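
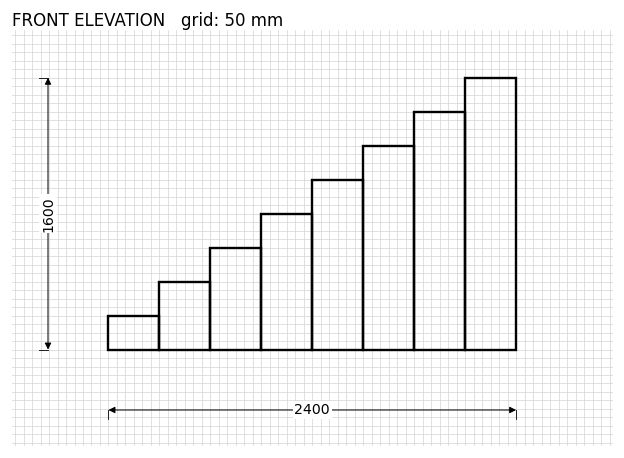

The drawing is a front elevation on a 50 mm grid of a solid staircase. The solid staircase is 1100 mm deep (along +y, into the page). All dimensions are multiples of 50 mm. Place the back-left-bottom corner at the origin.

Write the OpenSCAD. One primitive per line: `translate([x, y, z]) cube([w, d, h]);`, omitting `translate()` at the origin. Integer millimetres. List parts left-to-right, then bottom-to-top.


cube([300, 1100, 200]);
translate([300, 0, 0]) cube([300, 1100, 400]);
translate([600, 0, 0]) cube([300, 1100, 600]);
translate([900, 0, 0]) cube([300, 1100, 800]);
translate([1200, 0, 0]) cube([300, 1100, 1000]);
translate([1500, 0, 0]) cube([300, 1100, 1200]);
translate([1800, 0, 0]) cube([300, 1100, 1400]);
translate([2100, 0, 0]) cube([300, 1100, 1600]);


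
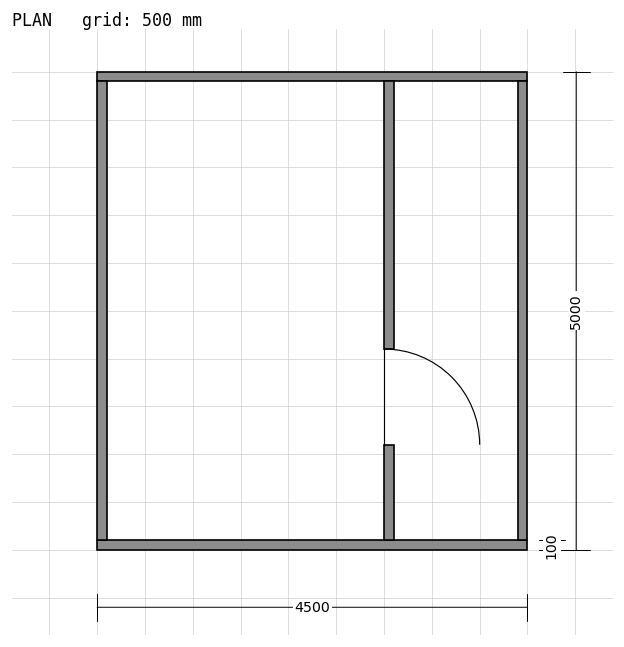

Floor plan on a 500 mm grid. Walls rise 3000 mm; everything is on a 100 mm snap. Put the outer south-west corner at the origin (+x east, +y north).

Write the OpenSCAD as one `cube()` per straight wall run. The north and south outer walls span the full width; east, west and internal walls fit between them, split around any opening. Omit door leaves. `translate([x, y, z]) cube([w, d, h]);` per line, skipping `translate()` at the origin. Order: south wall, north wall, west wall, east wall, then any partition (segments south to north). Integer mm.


cube([4500, 100, 3000]);
translate([0, 4900, 0]) cube([4500, 100, 3000]);
translate([0, 100, 0]) cube([100, 4800, 3000]);
translate([4400, 100, 0]) cube([100, 4800, 3000]);
translate([3000, 100, 0]) cube([100, 1000, 3000]);
translate([3000, 2100, 0]) cube([100, 2800, 3000]);


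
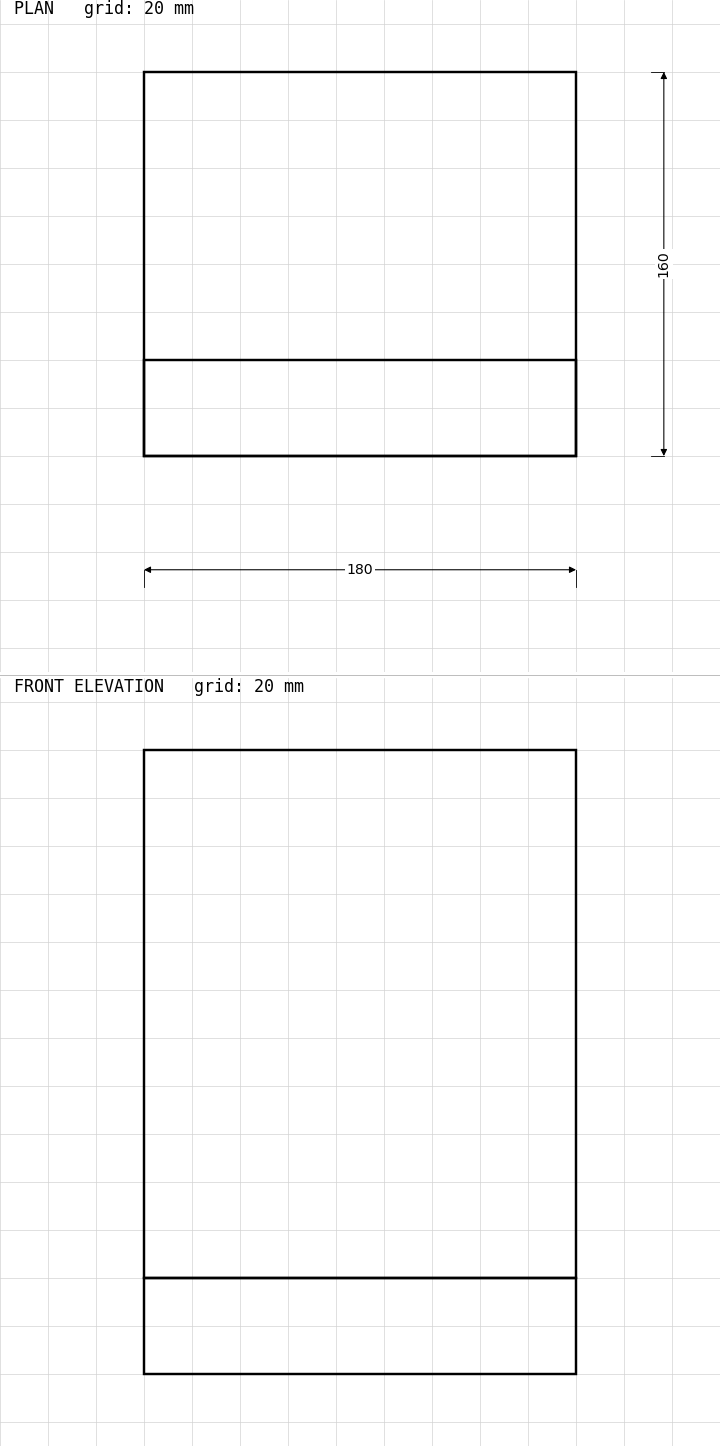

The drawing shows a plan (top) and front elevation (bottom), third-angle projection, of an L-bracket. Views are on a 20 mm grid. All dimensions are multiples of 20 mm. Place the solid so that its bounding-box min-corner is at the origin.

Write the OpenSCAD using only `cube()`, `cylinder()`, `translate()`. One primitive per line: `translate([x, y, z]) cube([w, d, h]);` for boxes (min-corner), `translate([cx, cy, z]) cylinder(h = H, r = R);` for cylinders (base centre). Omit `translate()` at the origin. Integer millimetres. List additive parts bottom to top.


cube([180, 160, 40]);
translate([0, 0, 40]) cube([180, 40, 220]);


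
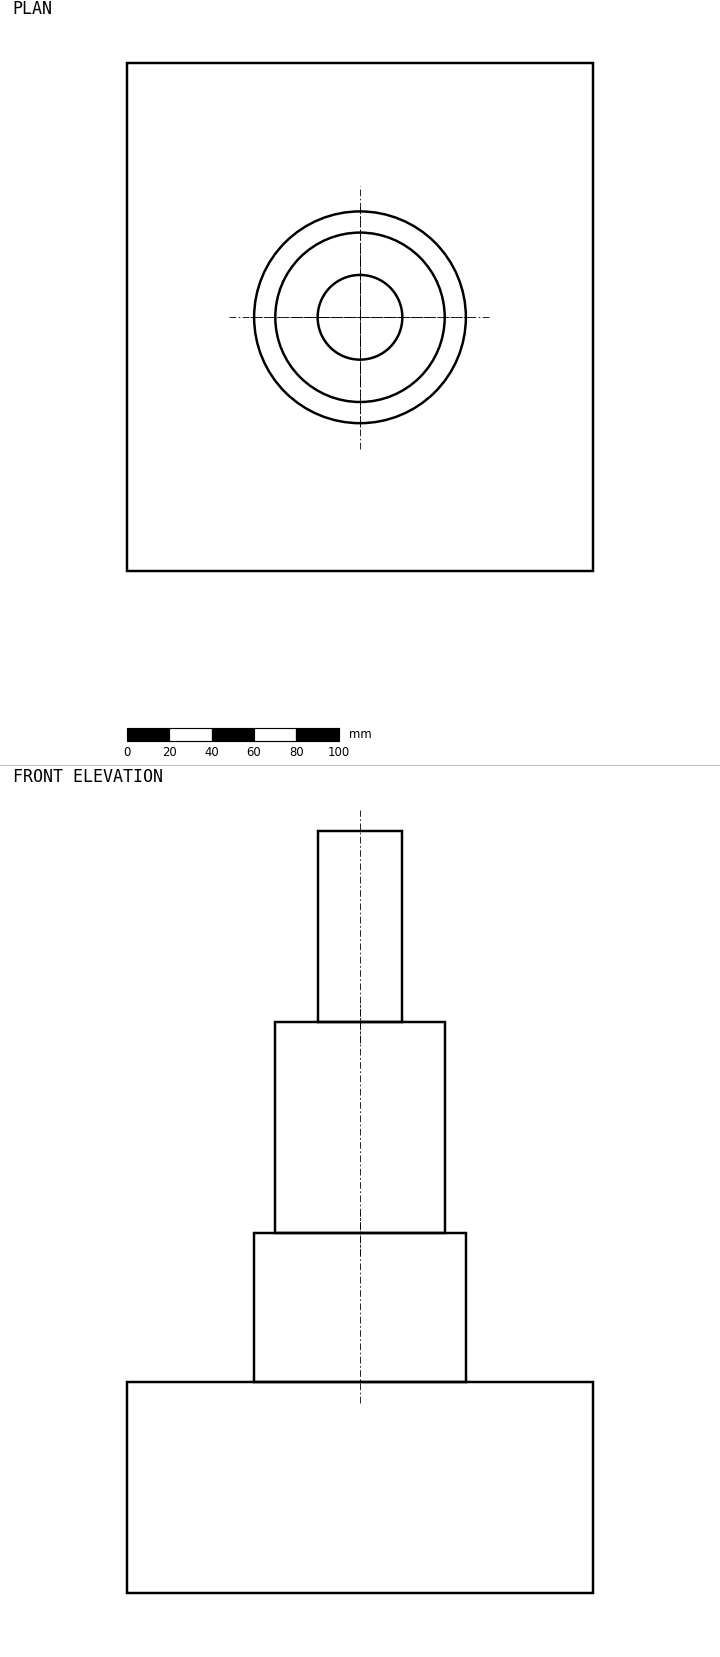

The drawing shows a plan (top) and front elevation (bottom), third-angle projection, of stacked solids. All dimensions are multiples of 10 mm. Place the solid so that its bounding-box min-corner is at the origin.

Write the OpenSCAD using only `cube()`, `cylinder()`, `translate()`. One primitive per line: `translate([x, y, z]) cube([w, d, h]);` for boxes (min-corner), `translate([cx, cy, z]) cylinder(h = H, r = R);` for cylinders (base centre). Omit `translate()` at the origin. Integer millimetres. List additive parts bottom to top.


cube([220, 240, 100]);
translate([110, 120, 100]) cylinder(h = 70, r = 50);
translate([110, 120, 170]) cylinder(h = 100, r = 40);
translate([110, 120, 270]) cylinder(h = 90, r = 20);


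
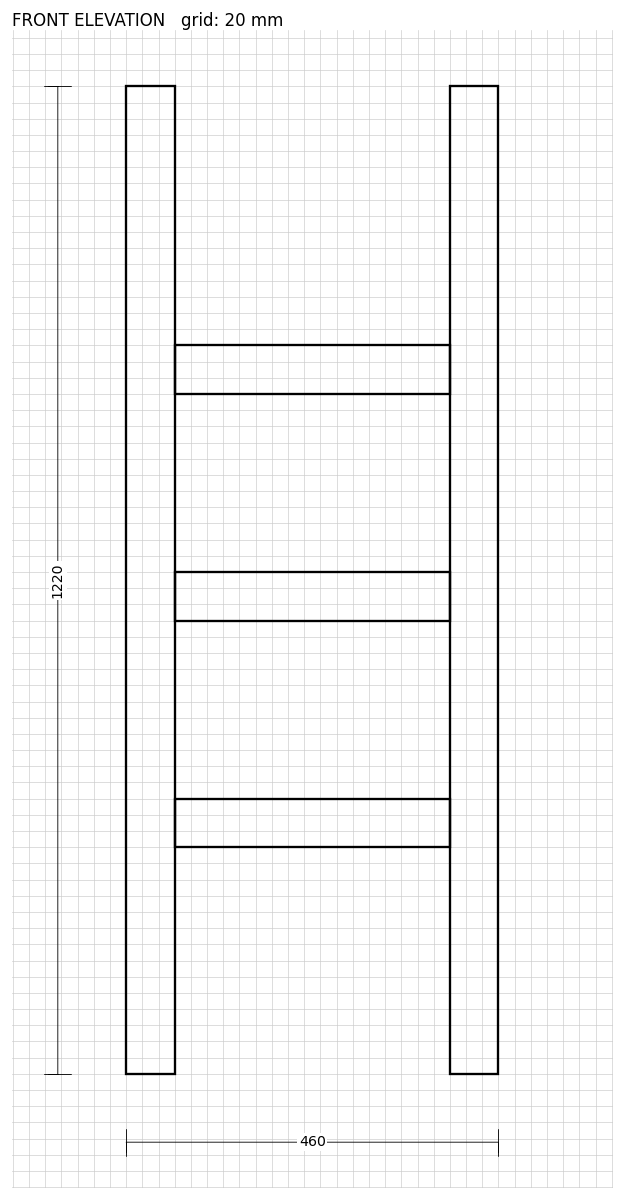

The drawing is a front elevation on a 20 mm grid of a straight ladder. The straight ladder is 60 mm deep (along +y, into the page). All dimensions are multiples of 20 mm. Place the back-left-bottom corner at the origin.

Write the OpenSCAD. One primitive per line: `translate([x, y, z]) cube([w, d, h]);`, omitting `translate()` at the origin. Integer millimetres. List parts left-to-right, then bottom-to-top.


cube([60, 60, 1220]);
translate([60, 0, 280]) cube([340, 60, 60]);
translate([60, 0, 560]) cube([340, 60, 60]);
translate([60, 0, 840]) cube([340, 60, 60]);
translate([400, 0, 0]) cube([60, 60, 1220]);


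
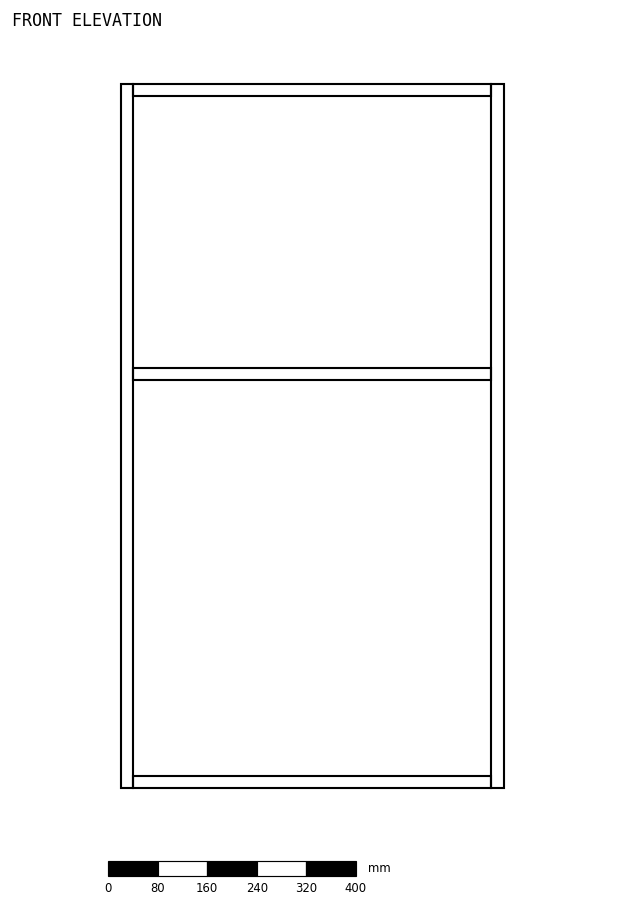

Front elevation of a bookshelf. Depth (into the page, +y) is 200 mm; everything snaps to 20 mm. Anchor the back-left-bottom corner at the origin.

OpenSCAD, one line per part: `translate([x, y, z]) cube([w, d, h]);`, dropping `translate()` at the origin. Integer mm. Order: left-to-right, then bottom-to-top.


cube([20, 200, 1140]);
translate([20, 0, 0]) cube([580, 200, 20]);
translate([20, 0, 660]) cube([580, 200, 20]);
translate([20, 0, 1120]) cube([580, 200, 20]);
translate([600, 0, 0]) cube([20, 200, 1140]);


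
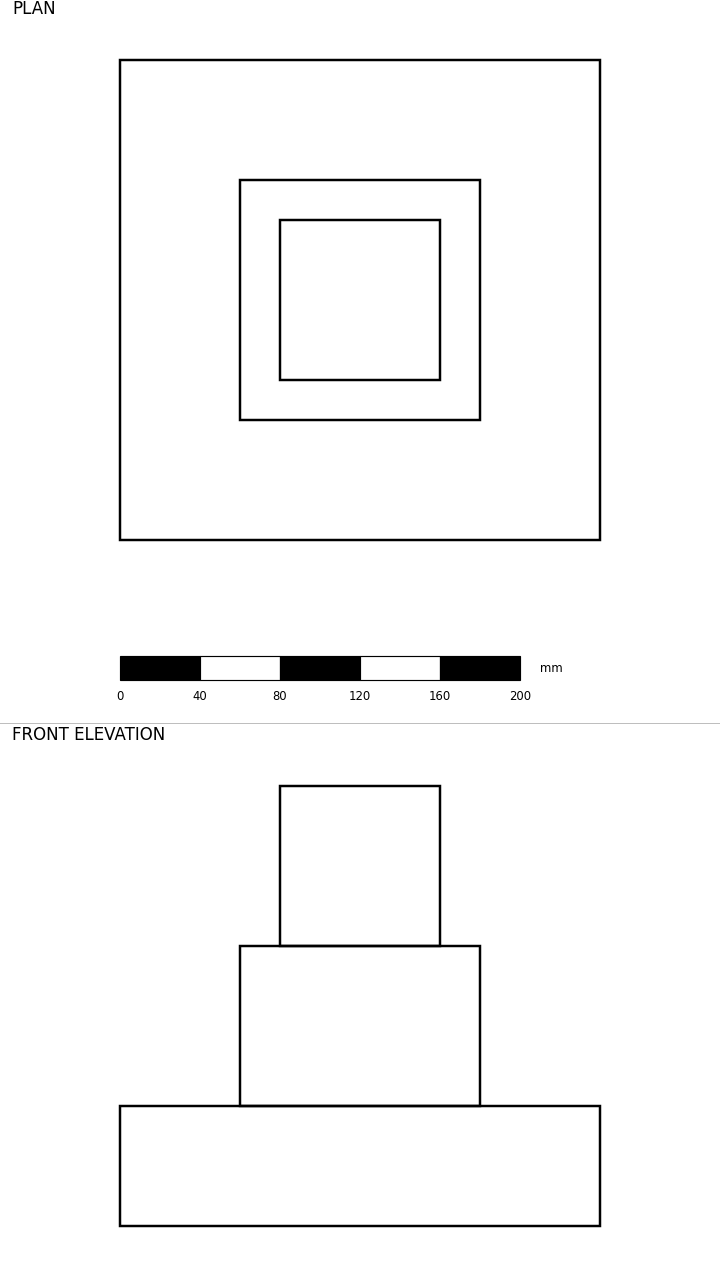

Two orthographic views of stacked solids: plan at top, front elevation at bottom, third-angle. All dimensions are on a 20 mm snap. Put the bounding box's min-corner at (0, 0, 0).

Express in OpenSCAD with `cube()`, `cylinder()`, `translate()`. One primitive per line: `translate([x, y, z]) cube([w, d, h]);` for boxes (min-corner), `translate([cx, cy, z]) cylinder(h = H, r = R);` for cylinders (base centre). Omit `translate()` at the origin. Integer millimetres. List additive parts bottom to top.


cube([240, 240, 60]);
translate([60, 60, 60]) cube([120, 120, 80]);
translate([80, 80, 140]) cube([80, 80, 80]);


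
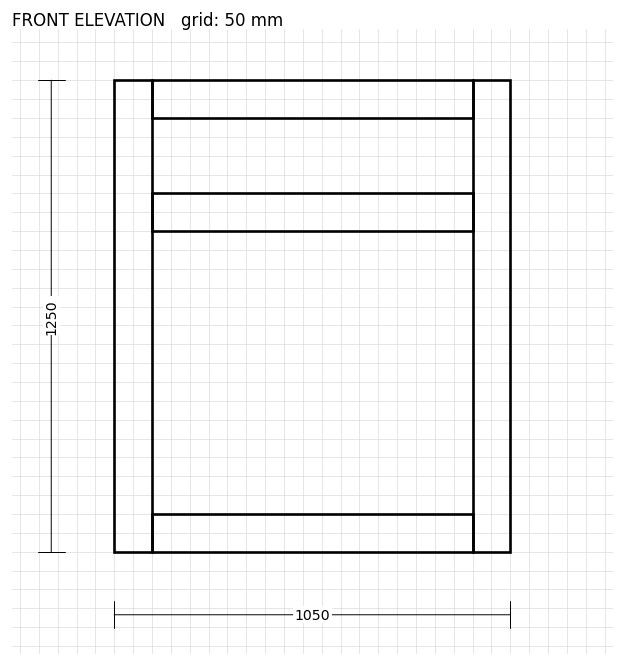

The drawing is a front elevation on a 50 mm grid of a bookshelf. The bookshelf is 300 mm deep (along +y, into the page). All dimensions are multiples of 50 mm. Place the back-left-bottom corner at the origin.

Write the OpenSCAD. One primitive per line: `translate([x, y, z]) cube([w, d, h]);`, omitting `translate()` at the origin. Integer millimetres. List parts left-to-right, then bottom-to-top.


cube([100, 300, 1250]);
translate([100, 0, 0]) cube([850, 300, 100]);
translate([100, 0, 850]) cube([850, 300, 100]);
translate([100, 0, 1150]) cube([850, 300, 100]);
translate([950, 0, 0]) cube([100, 300, 1250]);


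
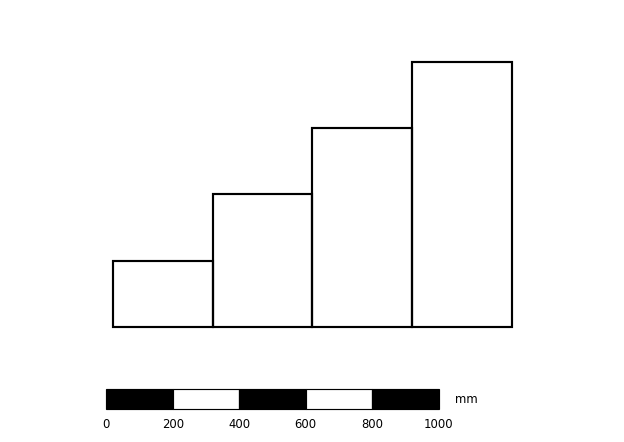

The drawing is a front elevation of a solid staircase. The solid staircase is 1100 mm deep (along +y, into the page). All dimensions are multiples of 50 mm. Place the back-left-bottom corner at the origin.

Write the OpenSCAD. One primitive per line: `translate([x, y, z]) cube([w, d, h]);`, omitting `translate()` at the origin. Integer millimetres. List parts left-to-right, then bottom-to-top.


cube([300, 1100, 200]);
translate([300, 0, 0]) cube([300, 1100, 400]);
translate([600, 0, 0]) cube([300, 1100, 600]);
translate([900, 0, 0]) cube([300, 1100, 800]);


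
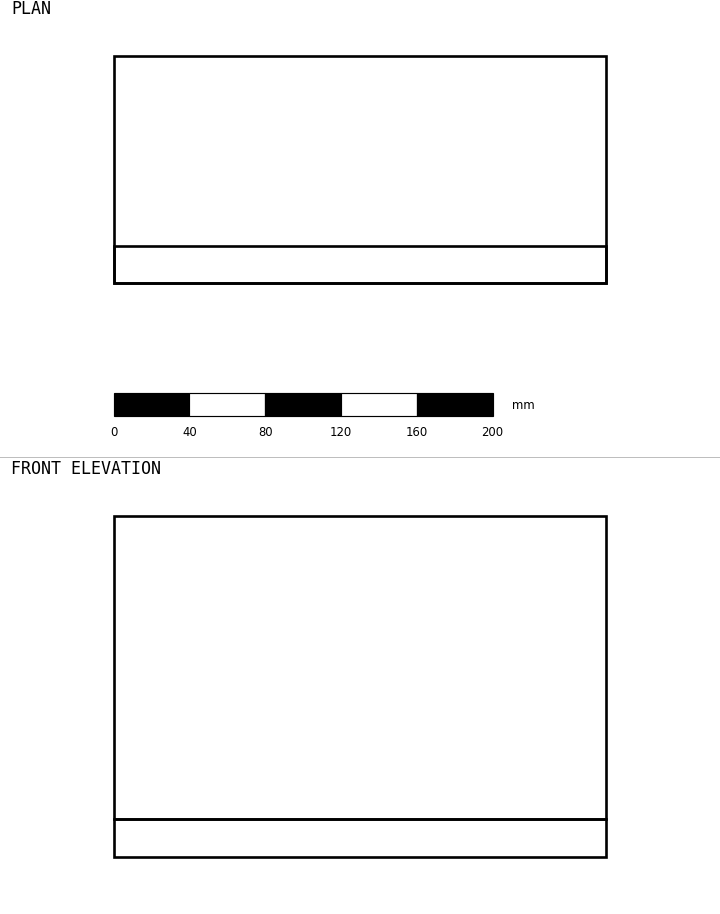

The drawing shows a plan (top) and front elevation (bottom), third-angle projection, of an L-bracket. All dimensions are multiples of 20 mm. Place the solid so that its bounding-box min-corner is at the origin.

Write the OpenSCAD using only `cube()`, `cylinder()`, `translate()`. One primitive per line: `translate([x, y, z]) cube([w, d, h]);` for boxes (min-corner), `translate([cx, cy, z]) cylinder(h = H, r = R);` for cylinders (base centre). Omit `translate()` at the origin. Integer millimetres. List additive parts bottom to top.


cube([260, 120, 20]);
translate([0, 0, 20]) cube([260, 20, 160]);


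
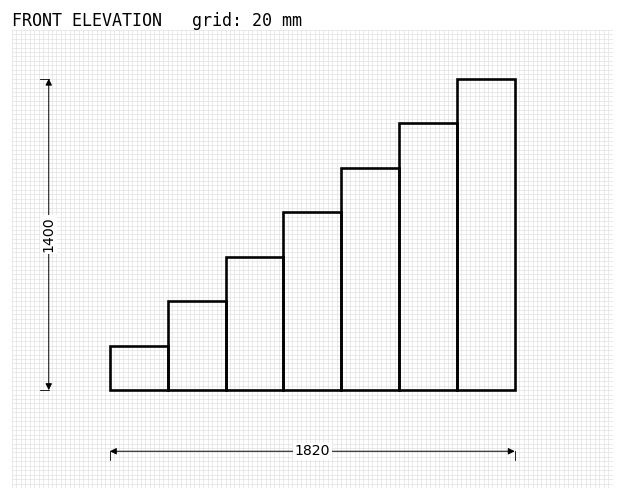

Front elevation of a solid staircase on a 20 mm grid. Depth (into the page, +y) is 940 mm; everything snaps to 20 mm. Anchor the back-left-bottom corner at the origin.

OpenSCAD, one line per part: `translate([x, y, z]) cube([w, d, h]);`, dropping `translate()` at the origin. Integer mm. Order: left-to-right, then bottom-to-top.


cube([260, 940, 200]);
translate([260, 0, 0]) cube([260, 940, 400]);
translate([520, 0, 0]) cube([260, 940, 600]);
translate([780, 0, 0]) cube([260, 940, 800]);
translate([1040, 0, 0]) cube([260, 940, 1000]);
translate([1300, 0, 0]) cube([260, 940, 1200]);
translate([1560, 0, 0]) cube([260, 940, 1400]);


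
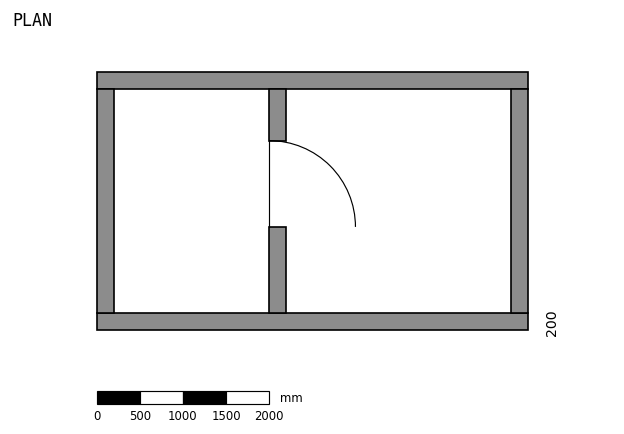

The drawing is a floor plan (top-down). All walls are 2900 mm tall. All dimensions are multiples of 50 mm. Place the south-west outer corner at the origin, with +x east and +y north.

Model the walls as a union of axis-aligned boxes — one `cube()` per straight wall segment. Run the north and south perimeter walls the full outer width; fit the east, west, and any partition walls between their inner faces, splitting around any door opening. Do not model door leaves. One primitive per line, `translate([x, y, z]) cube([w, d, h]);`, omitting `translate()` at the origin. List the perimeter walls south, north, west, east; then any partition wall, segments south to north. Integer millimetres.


cube([5000, 200, 2900]);
translate([0, 2800, 0]) cube([5000, 200, 2900]);
translate([0, 200, 0]) cube([200, 2600, 2900]);
translate([4800, 200, 0]) cube([200, 2600, 2900]);
translate([2000, 200, 0]) cube([200, 1000, 2900]);
translate([2000, 2200, 0]) cube([200, 600, 2900]);


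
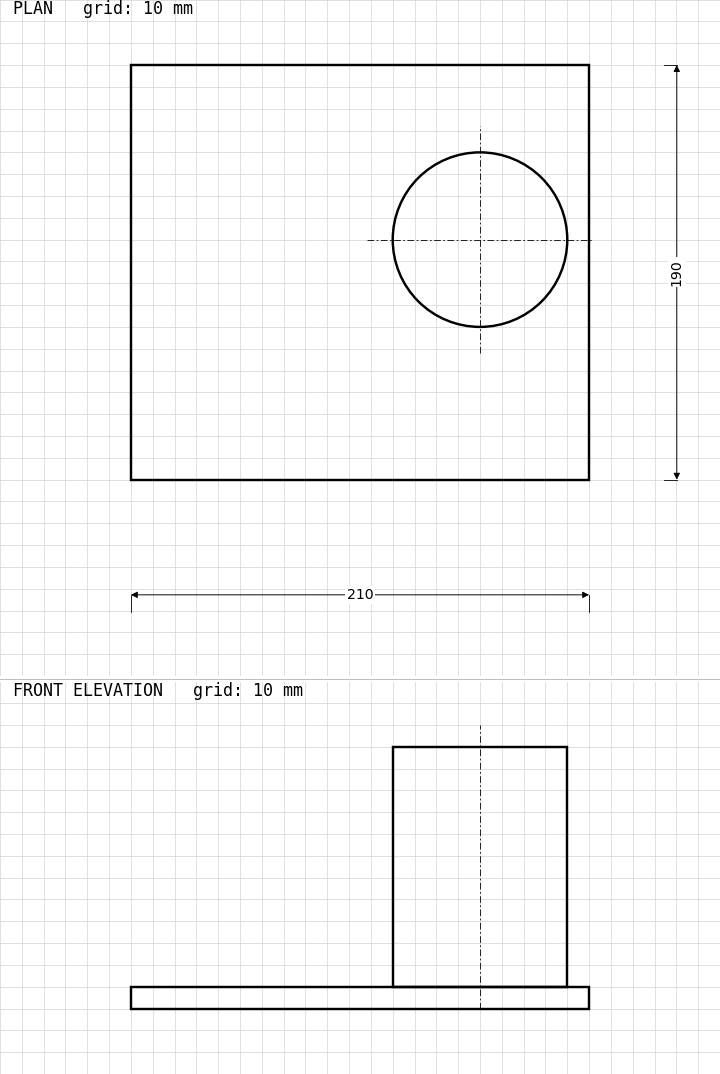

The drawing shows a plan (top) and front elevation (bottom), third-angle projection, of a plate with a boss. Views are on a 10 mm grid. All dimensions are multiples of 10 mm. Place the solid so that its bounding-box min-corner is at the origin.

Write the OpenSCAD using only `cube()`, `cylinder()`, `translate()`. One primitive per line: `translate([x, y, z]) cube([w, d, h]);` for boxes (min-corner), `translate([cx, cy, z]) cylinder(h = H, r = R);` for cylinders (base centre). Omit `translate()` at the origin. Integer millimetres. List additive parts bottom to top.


cube([210, 190, 10]);
translate([160, 110, 10]) cylinder(h = 110, r = 40);


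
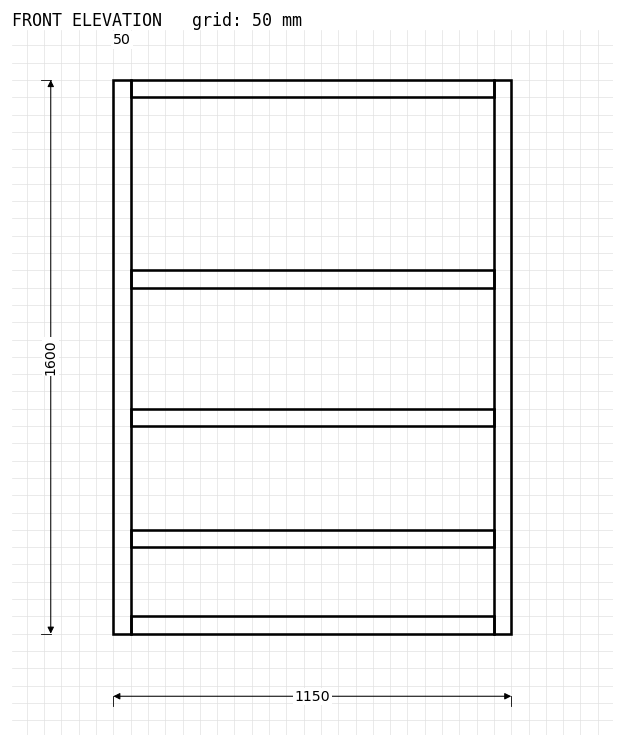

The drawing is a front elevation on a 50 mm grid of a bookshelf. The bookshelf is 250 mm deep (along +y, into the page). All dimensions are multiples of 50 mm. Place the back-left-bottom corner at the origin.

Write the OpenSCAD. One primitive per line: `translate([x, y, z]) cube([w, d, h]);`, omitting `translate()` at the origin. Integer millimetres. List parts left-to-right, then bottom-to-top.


cube([50, 250, 1600]);
translate([50, 0, 0]) cube([1050, 250, 50]);
translate([50, 0, 250]) cube([1050, 250, 50]);
translate([50, 0, 600]) cube([1050, 250, 50]);
translate([50, 0, 1000]) cube([1050, 250, 50]);
translate([50, 0, 1550]) cube([1050, 250, 50]);
translate([1100, 0, 0]) cube([50, 250, 1600]);


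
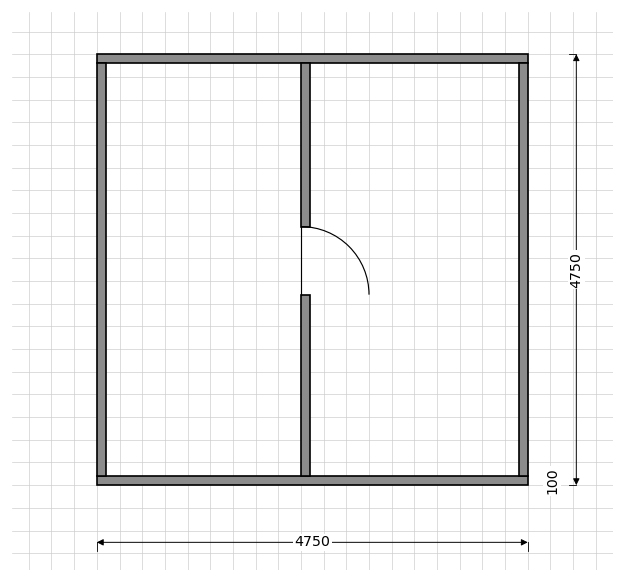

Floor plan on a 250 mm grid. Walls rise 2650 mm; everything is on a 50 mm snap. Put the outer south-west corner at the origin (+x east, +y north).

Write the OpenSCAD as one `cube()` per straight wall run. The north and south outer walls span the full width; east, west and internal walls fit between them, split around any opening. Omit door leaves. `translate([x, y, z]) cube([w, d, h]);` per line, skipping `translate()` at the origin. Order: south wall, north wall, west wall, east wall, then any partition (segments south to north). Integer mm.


cube([4750, 100, 2650]);
translate([0, 4650, 0]) cube([4750, 100, 2650]);
translate([0, 100, 0]) cube([100, 4550, 2650]);
translate([4650, 100, 0]) cube([100, 4550, 2650]);
translate([2250, 100, 0]) cube([100, 2000, 2650]);
translate([2250, 2850, 0]) cube([100, 1800, 2650]);


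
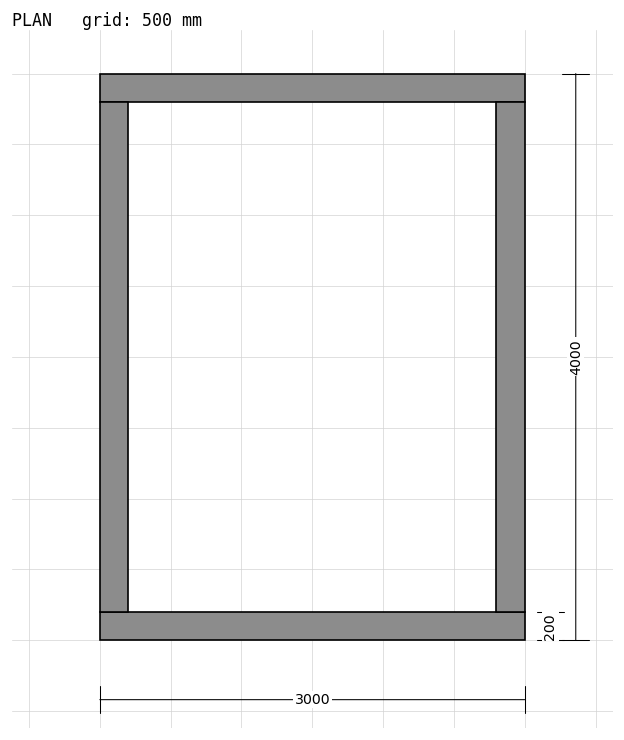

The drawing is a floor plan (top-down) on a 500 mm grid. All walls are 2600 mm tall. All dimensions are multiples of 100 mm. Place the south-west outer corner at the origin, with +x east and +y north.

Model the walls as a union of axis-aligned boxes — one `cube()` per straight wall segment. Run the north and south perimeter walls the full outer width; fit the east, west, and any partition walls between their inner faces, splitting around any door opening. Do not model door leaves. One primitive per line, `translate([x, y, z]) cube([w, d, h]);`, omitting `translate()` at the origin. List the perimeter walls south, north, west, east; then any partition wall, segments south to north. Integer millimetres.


cube([3000, 200, 2600]);
translate([0, 3800, 0]) cube([3000, 200, 2600]);
translate([0, 200, 0]) cube([200, 3600, 2600]);
translate([2800, 200, 0]) cube([200, 3600, 2600]);


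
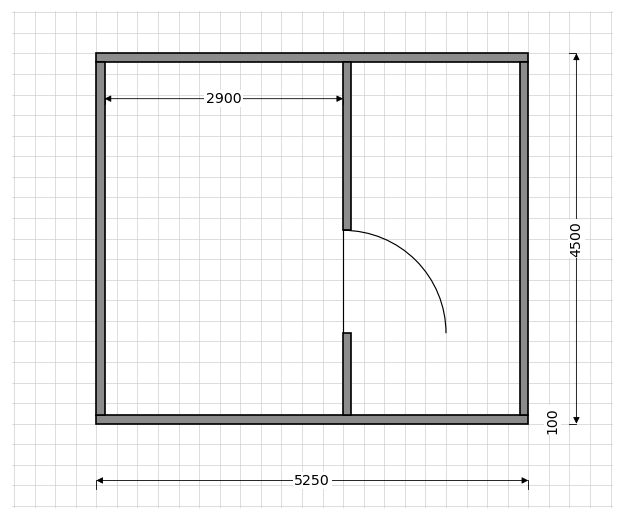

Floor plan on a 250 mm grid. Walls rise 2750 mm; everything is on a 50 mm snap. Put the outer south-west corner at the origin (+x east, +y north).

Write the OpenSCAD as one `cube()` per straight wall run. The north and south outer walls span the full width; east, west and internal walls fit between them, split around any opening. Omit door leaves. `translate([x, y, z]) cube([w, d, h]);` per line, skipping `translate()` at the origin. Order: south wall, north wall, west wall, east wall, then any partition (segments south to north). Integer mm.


cube([5250, 100, 2750]);
translate([0, 4400, 0]) cube([5250, 100, 2750]);
translate([0, 100, 0]) cube([100, 4300, 2750]);
translate([5150, 100, 0]) cube([100, 4300, 2750]);
translate([3000, 100, 0]) cube([100, 1000, 2750]);
translate([3000, 2350, 0]) cube([100, 2050, 2750]);


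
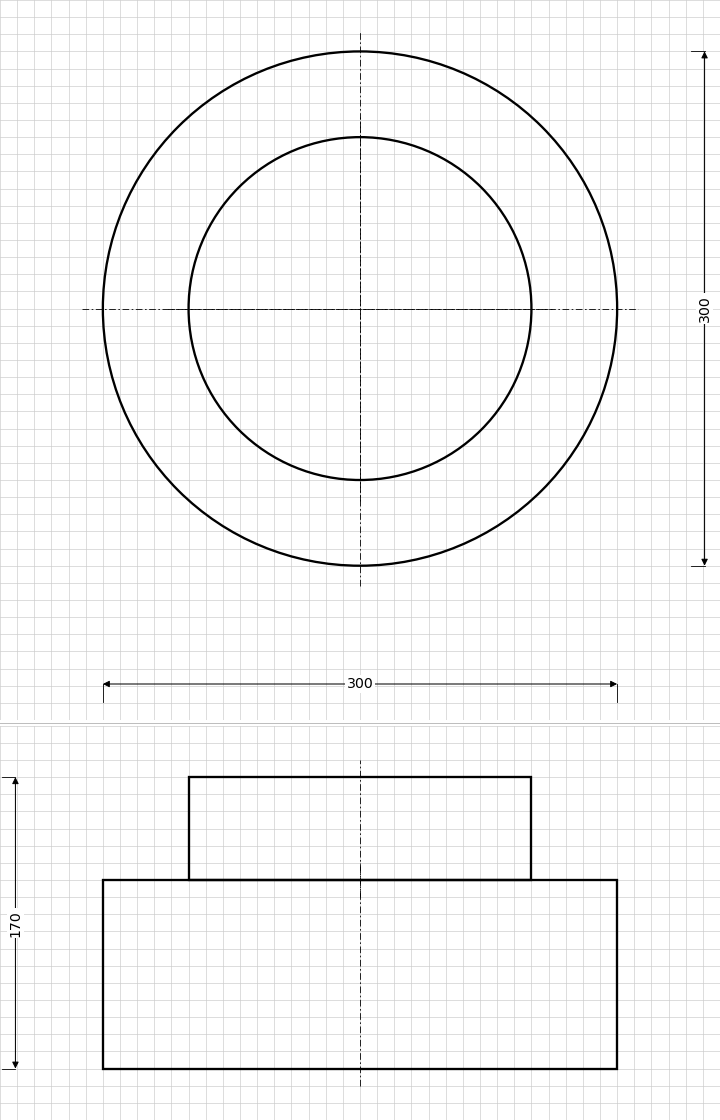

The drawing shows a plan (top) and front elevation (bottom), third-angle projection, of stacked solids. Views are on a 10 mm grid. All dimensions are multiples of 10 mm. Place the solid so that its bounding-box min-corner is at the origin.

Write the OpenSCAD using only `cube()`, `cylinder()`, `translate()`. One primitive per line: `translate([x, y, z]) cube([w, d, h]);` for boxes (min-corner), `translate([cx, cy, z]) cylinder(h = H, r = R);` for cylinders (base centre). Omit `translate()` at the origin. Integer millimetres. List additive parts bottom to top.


translate([150, 150, 0]) cylinder(h = 110, r = 150);
translate([150, 150, 110]) cylinder(h = 60, r = 100);


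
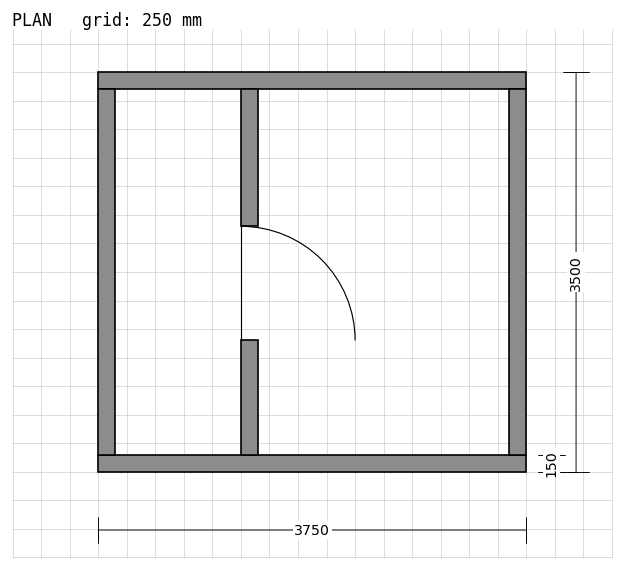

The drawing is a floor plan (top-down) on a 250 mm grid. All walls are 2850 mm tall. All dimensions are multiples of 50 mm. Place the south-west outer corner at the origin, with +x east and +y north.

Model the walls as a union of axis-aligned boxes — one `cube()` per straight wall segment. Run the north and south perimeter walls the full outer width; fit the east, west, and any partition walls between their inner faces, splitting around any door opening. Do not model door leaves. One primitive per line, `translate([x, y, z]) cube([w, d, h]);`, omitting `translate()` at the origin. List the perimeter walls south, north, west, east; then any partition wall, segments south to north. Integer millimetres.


cube([3750, 150, 2850]);
translate([0, 3350, 0]) cube([3750, 150, 2850]);
translate([0, 150, 0]) cube([150, 3200, 2850]);
translate([3600, 150, 0]) cube([150, 3200, 2850]);
translate([1250, 150, 0]) cube([150, 1000, 2850]);
translate([1250, 2150, 0]) cube([150, 1200, 2850]);


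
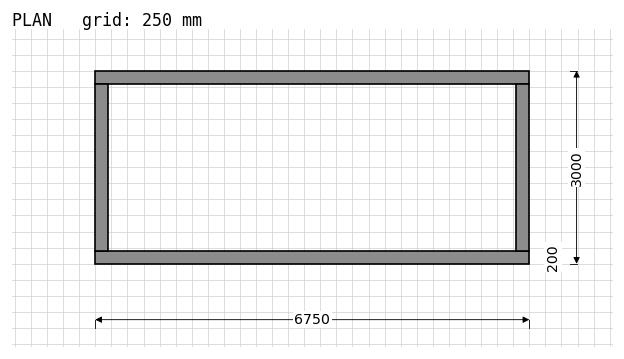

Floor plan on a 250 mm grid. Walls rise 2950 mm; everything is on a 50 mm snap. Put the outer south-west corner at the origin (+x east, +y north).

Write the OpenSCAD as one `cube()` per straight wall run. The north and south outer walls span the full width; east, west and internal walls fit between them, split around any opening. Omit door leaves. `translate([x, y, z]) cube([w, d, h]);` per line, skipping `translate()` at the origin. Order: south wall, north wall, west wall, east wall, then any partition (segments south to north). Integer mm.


cube([6750, 200, 2950]);
translate([0, 2800, 0]) cube([6750, 200, 2950]);
translate([0, 200, 0]) cube([200, 2600, 2950]);
translate([6550, 200, 0]) cube([200, 2600, 2950]);


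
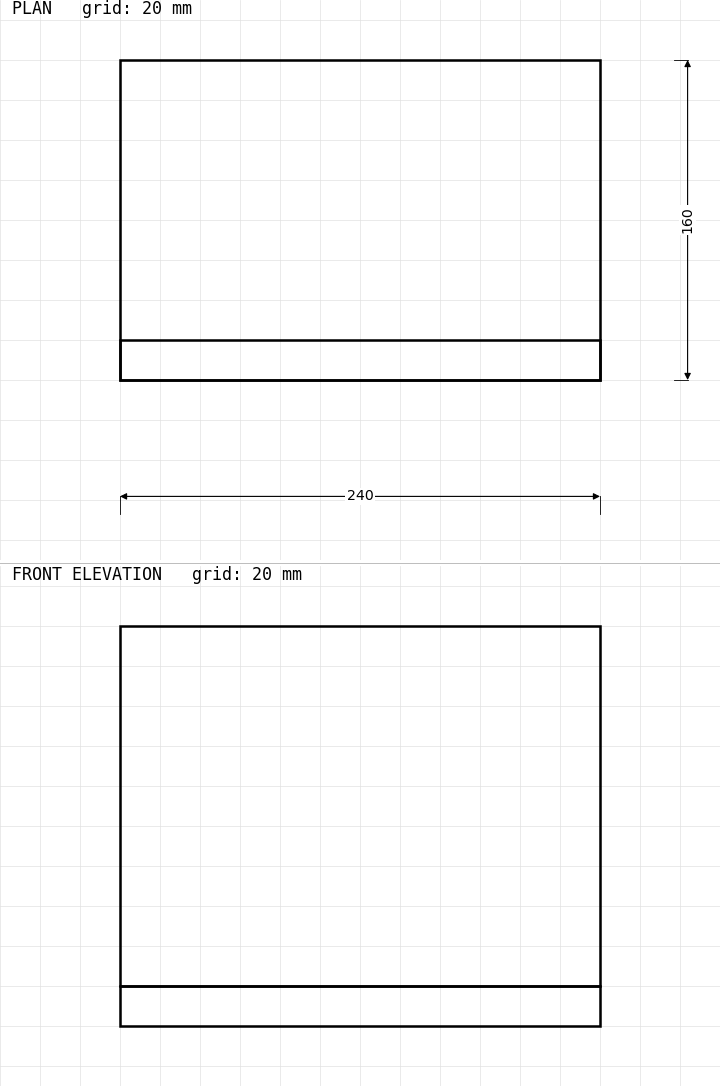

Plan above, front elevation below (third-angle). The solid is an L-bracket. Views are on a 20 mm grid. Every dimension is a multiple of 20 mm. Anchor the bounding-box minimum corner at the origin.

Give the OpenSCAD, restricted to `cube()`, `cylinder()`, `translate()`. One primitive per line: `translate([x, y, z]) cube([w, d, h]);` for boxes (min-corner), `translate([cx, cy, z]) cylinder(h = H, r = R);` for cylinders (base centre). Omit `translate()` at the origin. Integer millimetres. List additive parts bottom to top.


cube([240, 160, 20]);
translate([0, 0, 20]) cube([240, 20, 180]);


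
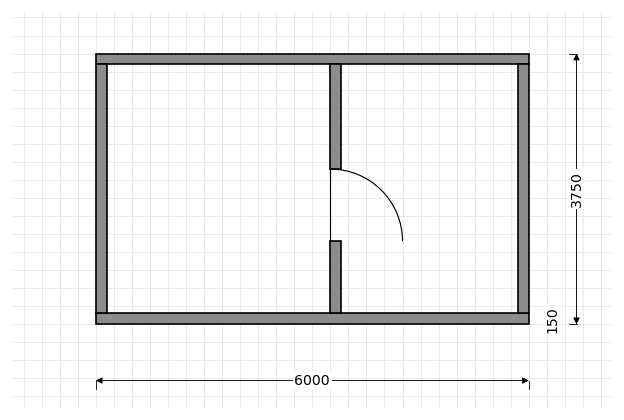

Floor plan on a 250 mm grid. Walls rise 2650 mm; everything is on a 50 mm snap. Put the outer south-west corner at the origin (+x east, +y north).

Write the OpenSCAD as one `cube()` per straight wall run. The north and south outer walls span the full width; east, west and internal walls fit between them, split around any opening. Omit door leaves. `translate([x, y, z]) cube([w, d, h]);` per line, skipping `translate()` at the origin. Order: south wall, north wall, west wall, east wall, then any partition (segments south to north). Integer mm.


cube([6000, 150, 2650]);
translate([0, 3600, 0]) cube([6000, 150, 2650]);
translate([0, 150, 0]) cube([150, 3450, 2650]);
translate([5850, 150, 0]) cube([150, 3450, 2650]);
translate([3250, 150, 0]) cube([150, 1000, 2650]);
translate([3250, 2150, 0]) cube([150, 1450, 2650]);


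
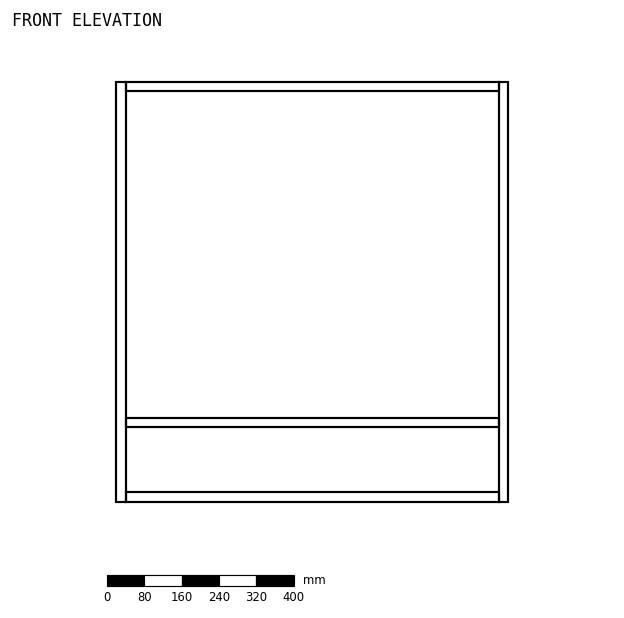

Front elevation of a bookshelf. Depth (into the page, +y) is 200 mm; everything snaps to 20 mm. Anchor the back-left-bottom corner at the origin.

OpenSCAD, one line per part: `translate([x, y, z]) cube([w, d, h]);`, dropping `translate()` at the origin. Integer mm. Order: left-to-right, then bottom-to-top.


cube([20, 200, 900]);
translate([20, 0, 0]) cube([800, 200, 20]);
translate([20, 0, 160]) cube([800, 200, 20]);
translate([20, 0, 880]) cube([800, 200, 20]);
translate([820, 0, 0]) cube([20, 200, 900]);


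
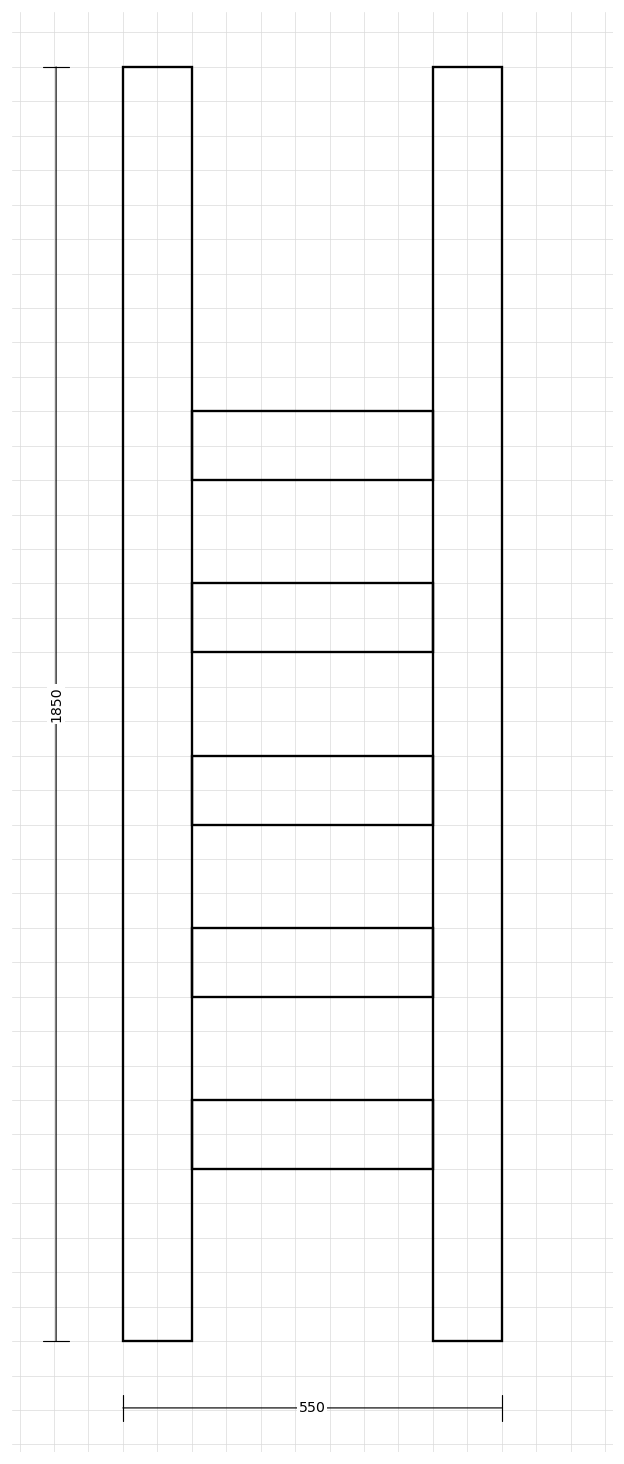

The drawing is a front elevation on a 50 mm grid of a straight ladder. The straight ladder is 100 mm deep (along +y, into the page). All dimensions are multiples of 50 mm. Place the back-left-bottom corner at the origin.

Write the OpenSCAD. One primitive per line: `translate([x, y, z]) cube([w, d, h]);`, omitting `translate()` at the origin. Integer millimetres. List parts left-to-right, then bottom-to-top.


cube([100, 100, 1850]);
translate([100, 0, 250]) cube([350, 100, 100]);
translate([100, 0, 500]) cube([350, 100, 100]);
translate([100, 0, 750]) cube([350, 100, 100]);
translate([100, 0, 1000]) cube([350, 100, 100]);
translate([100, 0, 1250]) cube([350, 100, 100]);
translate([450, 0, 0]) cube([100, 100, 1850]);


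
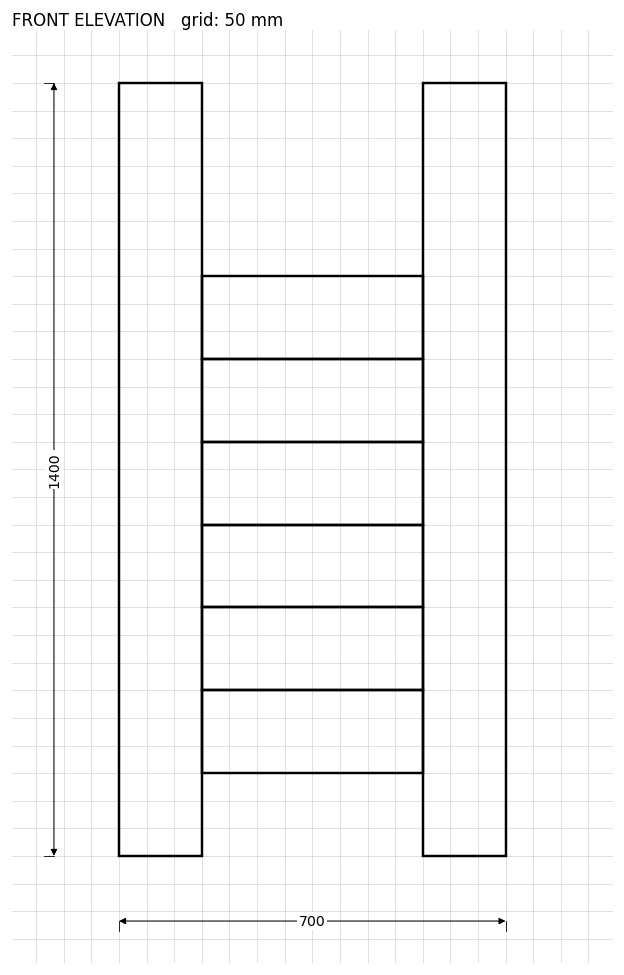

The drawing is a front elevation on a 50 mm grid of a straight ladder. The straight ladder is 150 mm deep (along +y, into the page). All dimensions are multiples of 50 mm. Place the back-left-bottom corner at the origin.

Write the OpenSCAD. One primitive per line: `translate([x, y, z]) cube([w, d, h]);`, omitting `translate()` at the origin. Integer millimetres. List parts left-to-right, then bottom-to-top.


cube([150, 150, 1400]);
translate([150, 0, 150]) cube([400, 150, 150]);
translate([150, 0, 300]) cube([400, 150, 150]);
translate([150, 0, 450]) cube([400, 150, 150]);
translate([150, 0, 600]) cube([400, 150, 150]);
translate([150, 0, 750]) cube([400, 150, 150]);
translate([150, 0, 900]) cube([400, 150, 150]);
translate([550, 0, 0]) cube([150, 150, 1400]);


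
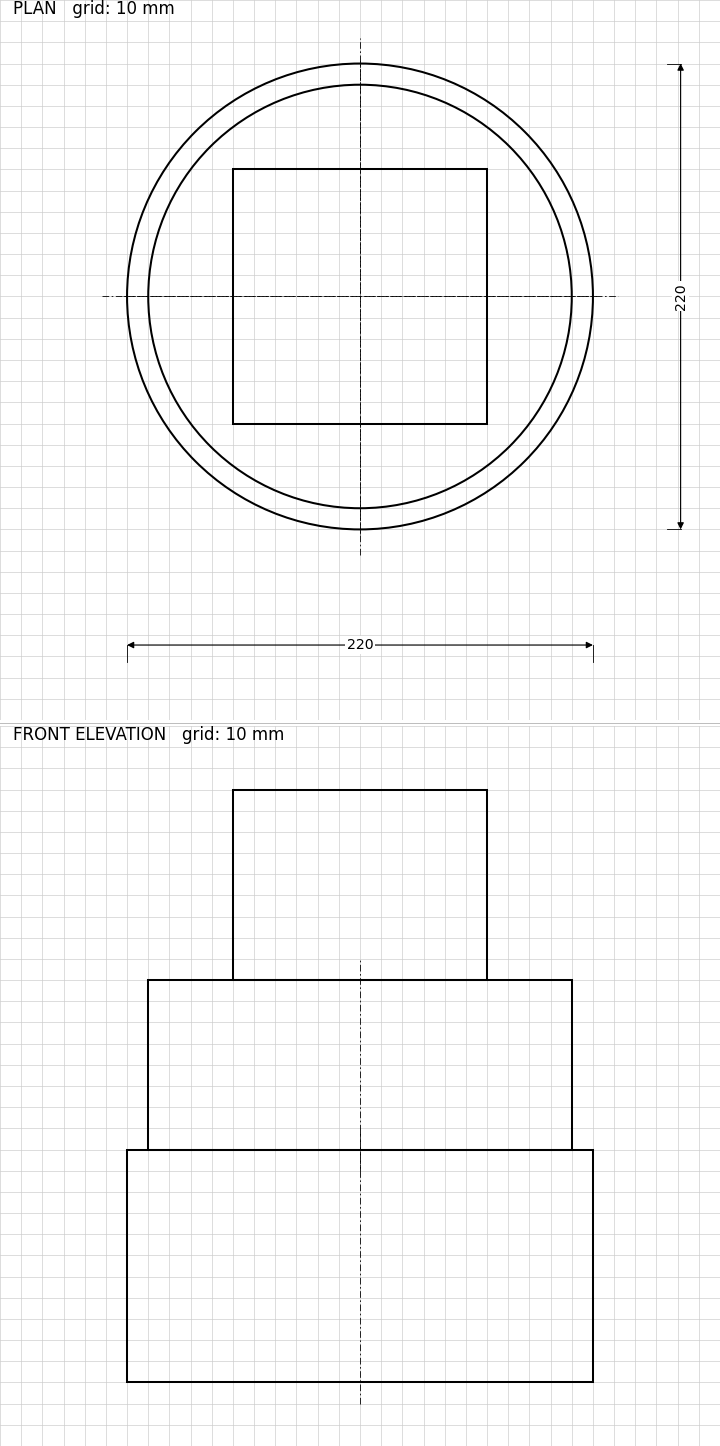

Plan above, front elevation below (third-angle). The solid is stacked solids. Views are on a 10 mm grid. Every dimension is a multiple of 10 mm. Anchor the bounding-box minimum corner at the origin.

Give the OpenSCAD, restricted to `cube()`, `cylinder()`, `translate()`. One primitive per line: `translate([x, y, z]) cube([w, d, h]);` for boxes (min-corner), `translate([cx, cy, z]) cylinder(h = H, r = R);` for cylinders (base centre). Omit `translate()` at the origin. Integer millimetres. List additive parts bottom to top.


translate([110, 110, 0]) cylinder(h = 110, r = 110);
translate([110, 110, 110]) cylinder(h = 80, r = 100);
translate([50, 50, 190]) cube([120, 120, 90]);


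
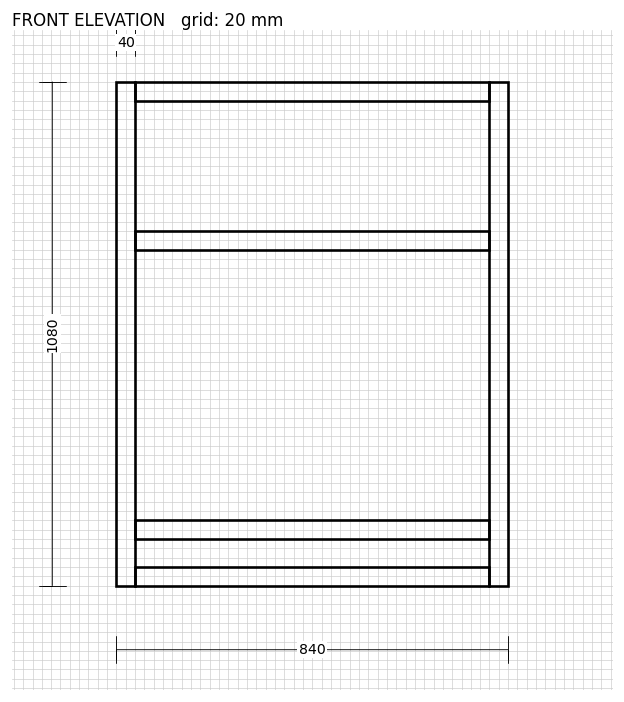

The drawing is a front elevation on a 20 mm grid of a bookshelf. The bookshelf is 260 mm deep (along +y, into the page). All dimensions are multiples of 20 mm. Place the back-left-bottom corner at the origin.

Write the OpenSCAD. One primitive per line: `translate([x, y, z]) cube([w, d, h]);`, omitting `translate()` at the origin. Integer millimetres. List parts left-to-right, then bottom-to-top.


cube([40, 260, 1080]);
translate([40, 0, 0]) cube([760, 260, 40]);
translate([40, 0, 100]) cube([760, 260, 40]);
translate([40, 0, 720]) cube([760, 260, 40]);
translate([40, 0, 1040]) cube([760, 260, 40]);
translate([800, 0, 0]) cube([40, 260, 1080]);


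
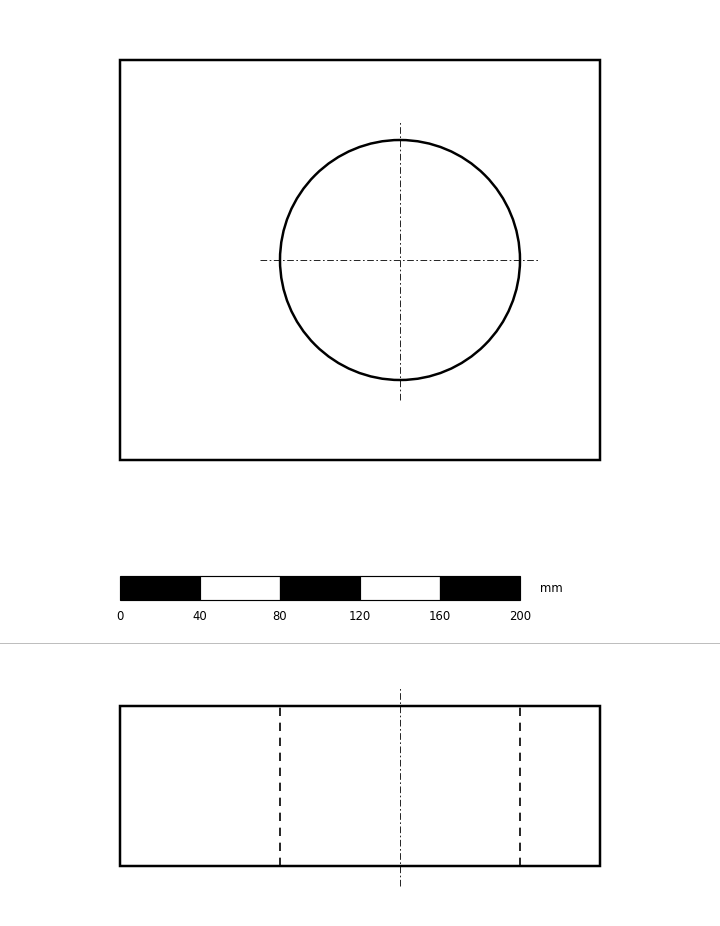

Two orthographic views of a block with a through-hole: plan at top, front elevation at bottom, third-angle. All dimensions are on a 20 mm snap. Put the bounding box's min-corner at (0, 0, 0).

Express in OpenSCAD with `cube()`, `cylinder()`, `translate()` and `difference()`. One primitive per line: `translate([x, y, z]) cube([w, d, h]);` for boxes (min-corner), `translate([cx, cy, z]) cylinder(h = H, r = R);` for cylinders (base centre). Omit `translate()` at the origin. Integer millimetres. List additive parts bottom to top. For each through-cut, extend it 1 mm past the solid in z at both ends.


difference() {
  cube([240, 200, 80]);
  translate([140, 100, -1]) cylinder(h = 82, r = 60);
}


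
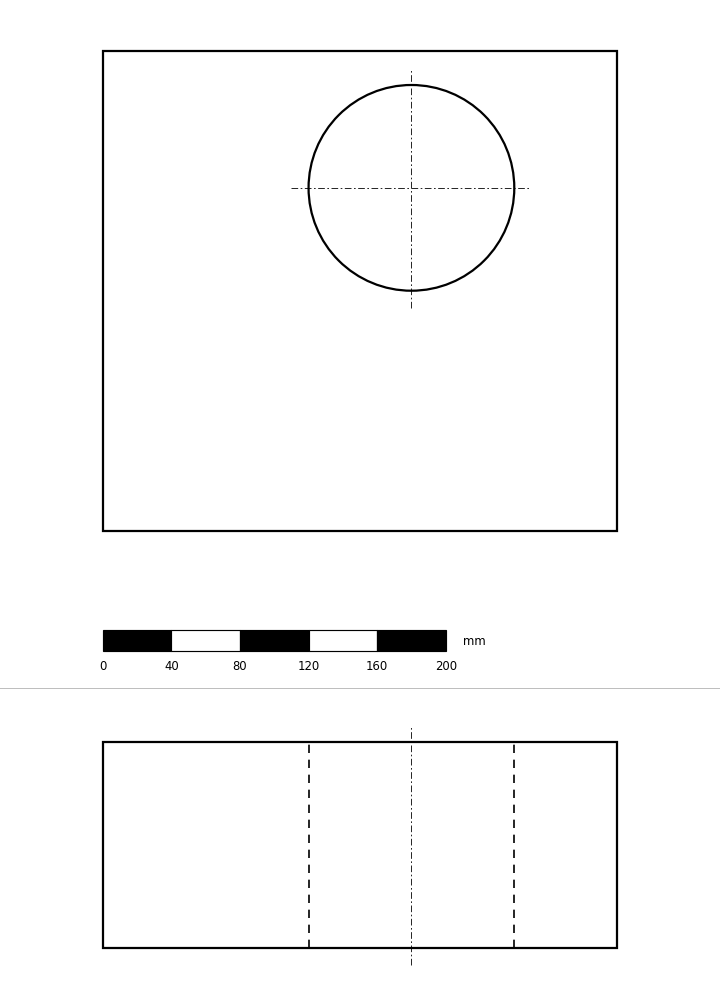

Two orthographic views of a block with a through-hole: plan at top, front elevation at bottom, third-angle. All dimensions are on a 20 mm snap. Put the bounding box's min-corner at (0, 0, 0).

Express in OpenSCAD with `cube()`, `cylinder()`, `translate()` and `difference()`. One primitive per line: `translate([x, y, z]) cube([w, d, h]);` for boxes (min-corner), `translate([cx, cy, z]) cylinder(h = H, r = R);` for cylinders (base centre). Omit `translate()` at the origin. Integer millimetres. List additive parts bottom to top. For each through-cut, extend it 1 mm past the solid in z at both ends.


difference() {
  cube([300, 280, 120]);
  translate([180, 200, -1]) cylinder(h = 122, r = 60);
}


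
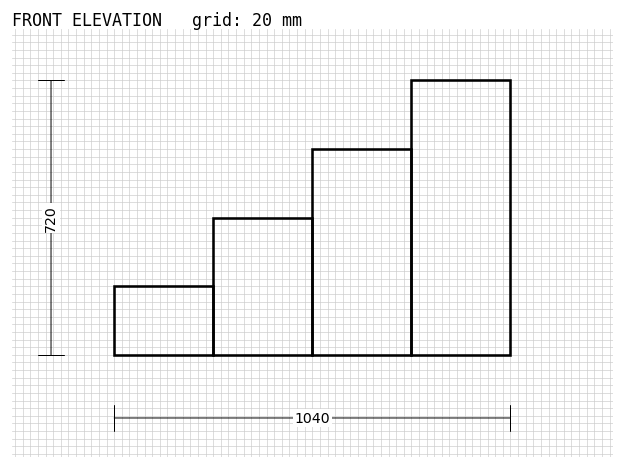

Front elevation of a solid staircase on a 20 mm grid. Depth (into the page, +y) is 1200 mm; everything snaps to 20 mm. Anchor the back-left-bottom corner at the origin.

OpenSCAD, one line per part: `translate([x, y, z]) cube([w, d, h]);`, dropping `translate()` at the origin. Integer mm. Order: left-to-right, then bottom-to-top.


cube([260, 1200, 180]);
translate([260, 0, 0]) cube([260, 1200, 360]);
translate([520, 0, 0]) cube([260, 1200, 540]);
translate([780, 0, 0]) cube([260, 1200, 720]);


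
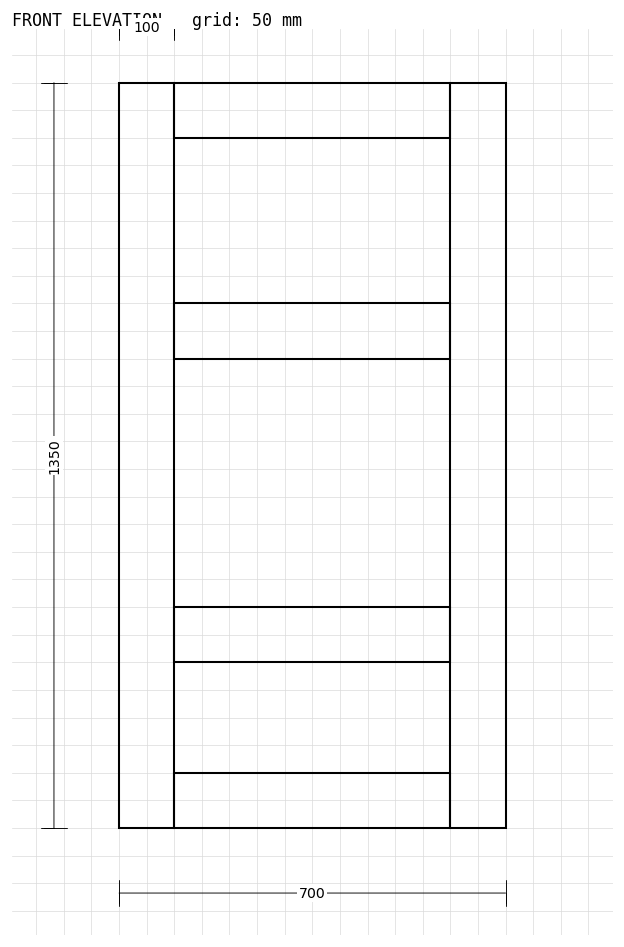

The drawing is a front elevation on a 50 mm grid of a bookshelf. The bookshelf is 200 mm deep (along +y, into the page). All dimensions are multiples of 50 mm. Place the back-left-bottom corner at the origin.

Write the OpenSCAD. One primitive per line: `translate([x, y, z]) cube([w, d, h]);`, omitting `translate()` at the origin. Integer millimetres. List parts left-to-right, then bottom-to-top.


cube([100, 200, 1350]);
translate([100, 0, 0]) cube([500, 200, 100]);
translate([100, 0, 300]) cube([500, 200, 100]);
translate([100, 0, 850]) cube([500, 200, 100]);
translate([100, 0, 1250]) cube([500, 200, 100]);
translate([600, 0, 0]) cube([100, 200, 1350]);


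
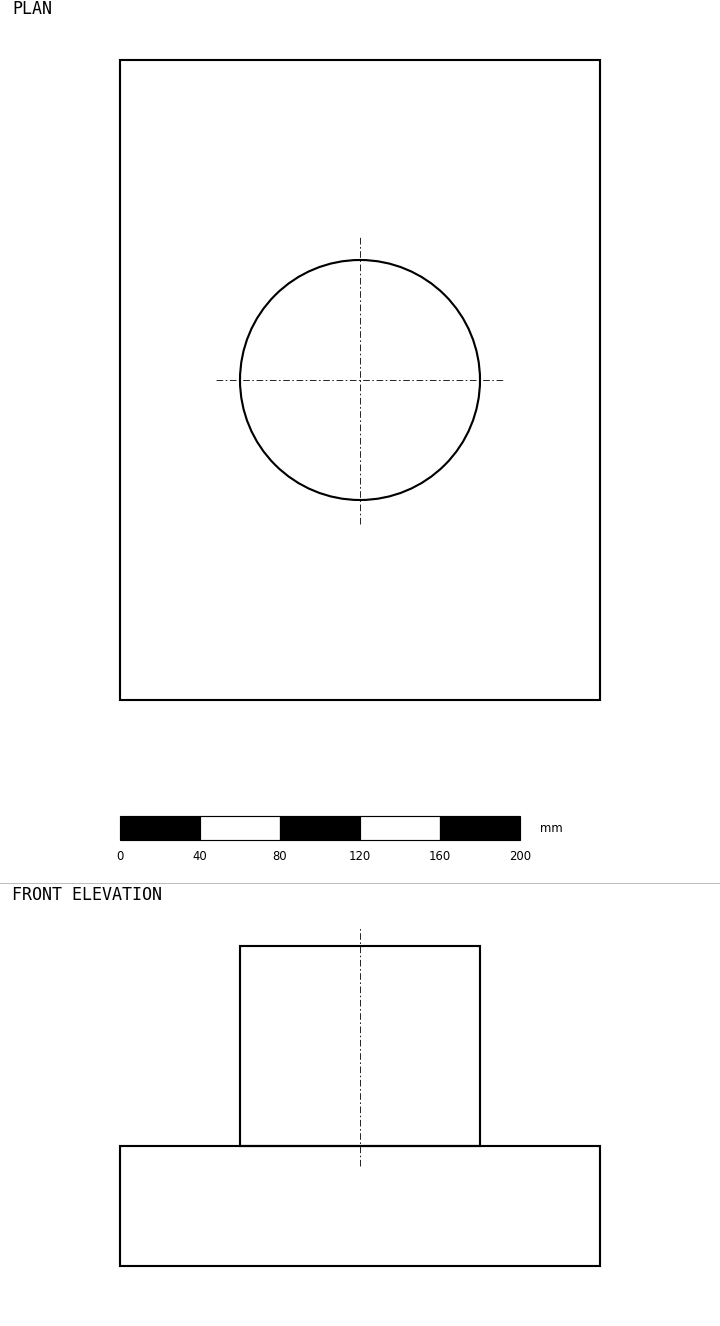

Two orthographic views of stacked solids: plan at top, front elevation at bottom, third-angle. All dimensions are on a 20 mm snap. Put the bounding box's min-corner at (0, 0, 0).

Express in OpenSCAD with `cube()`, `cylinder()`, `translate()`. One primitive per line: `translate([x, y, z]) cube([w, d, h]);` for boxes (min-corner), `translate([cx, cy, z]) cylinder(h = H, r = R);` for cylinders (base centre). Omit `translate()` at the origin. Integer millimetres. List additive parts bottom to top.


cube([240, 320, 60]);
translate([120, 160, 60]) cylinder(h = 100, r = 60);


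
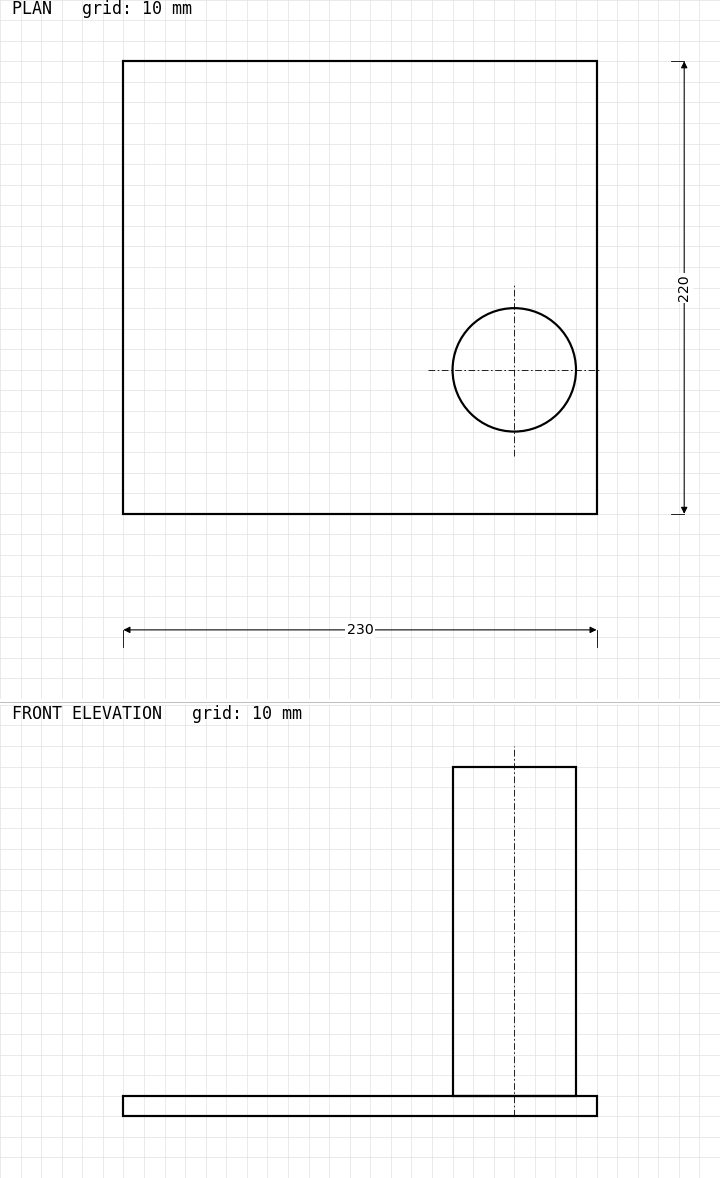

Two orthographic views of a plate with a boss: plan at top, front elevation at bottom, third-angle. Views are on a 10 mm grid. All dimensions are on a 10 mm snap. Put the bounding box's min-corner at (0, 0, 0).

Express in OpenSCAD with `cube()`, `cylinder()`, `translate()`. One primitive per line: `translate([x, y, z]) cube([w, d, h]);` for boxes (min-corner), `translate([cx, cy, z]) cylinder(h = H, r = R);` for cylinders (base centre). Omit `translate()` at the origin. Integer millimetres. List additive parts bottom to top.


cube([230, 220, 10]);
translate([190, 70, 10]) cylinder(h = 160, r = 30);


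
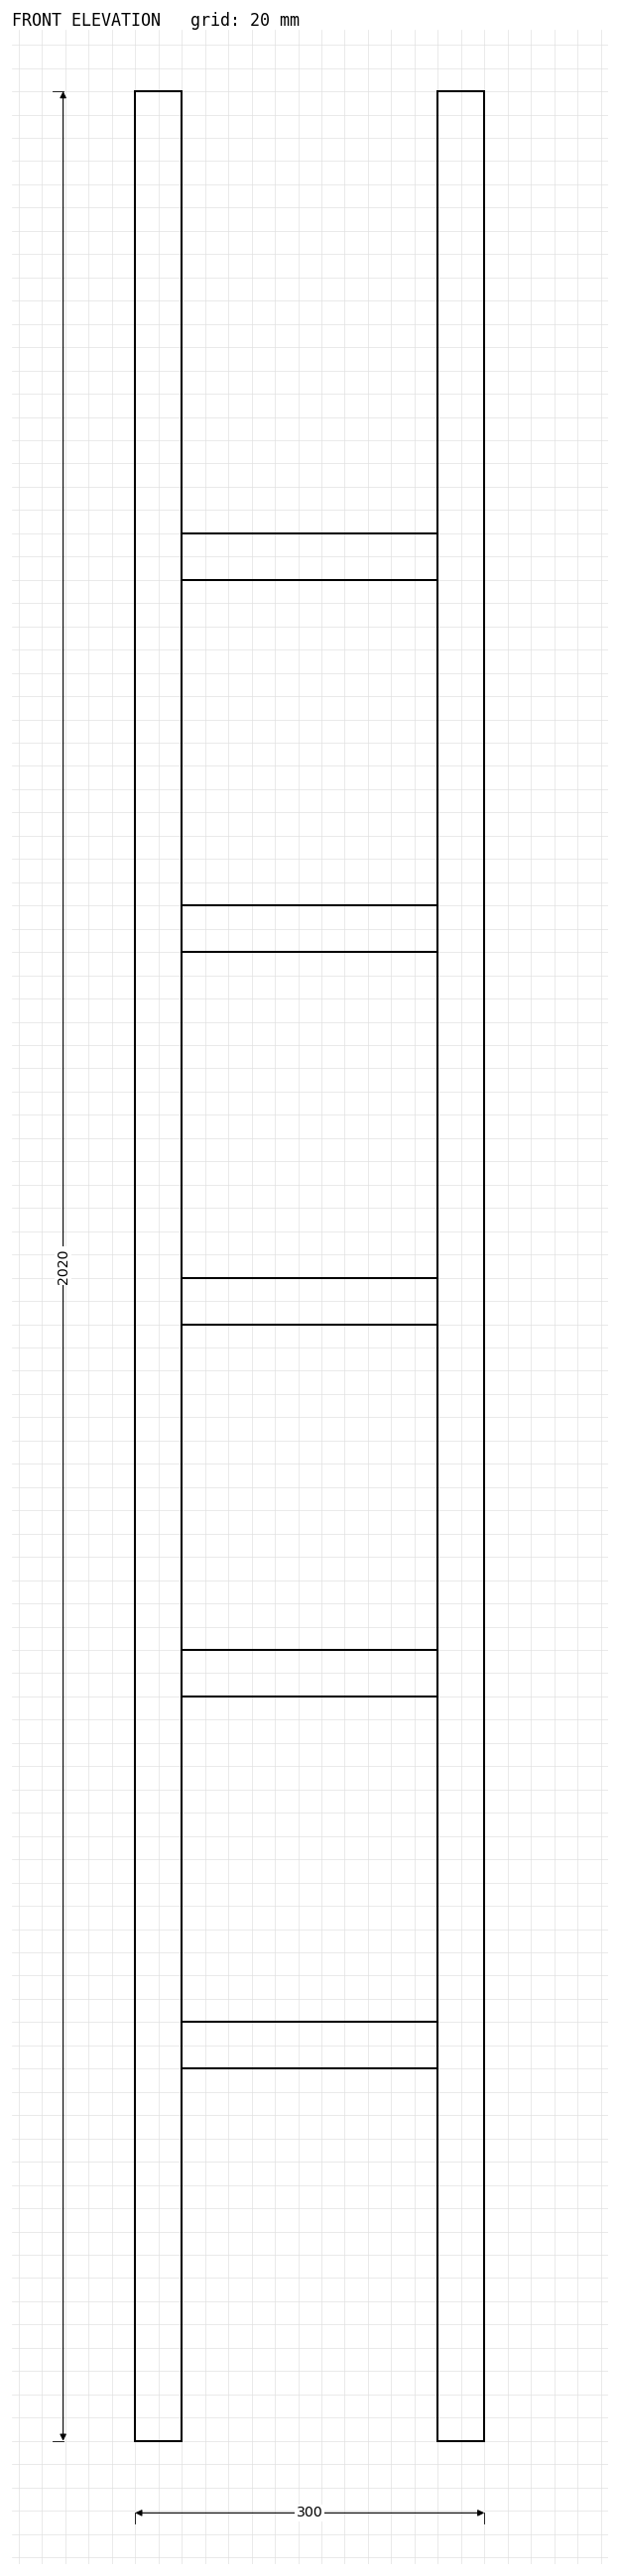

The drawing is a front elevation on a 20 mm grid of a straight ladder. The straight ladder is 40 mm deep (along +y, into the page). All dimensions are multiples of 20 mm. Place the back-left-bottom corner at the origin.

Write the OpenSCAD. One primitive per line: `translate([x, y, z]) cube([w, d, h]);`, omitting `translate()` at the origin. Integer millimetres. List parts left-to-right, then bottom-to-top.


cube([40, 40, 2020]);
translate([40, 0, 320]) cube([220, 40, 40]);
translate([40, 0, 640]) cube([220, 40, 40]);
translate([40, 0, 960]) cube([220, 40, 40]);
translate([40, 0, 1280]) cube([220, 40, 40]);
translate([40, 0, 1600]) cube([220, 40, 40]);
translate([260, 0, 0]) cube([40, 40, 2020]);


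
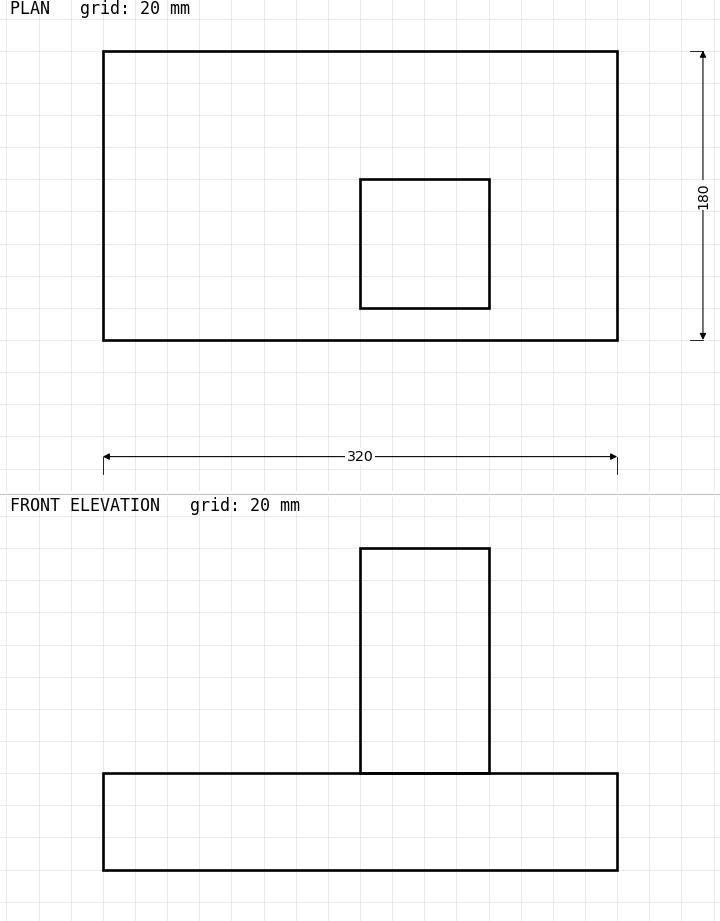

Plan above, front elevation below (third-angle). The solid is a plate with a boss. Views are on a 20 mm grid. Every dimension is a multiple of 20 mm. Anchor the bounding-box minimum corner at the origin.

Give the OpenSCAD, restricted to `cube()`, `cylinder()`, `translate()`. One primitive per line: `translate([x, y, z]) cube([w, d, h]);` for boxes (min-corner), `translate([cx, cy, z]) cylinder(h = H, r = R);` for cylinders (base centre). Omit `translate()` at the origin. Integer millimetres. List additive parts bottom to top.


cube([320, 180, 60]);
translate([160, 20, 60]) cube([80, 80, 140]);


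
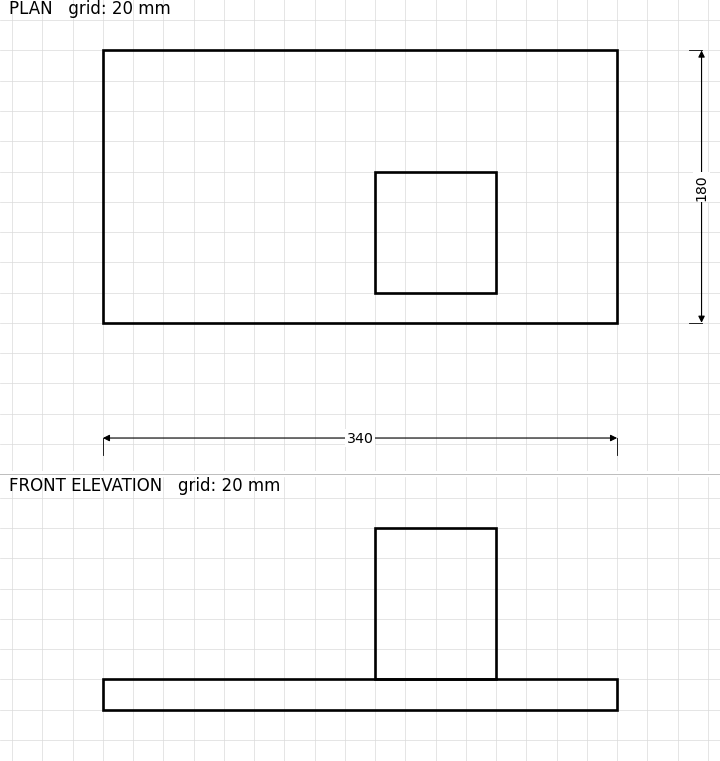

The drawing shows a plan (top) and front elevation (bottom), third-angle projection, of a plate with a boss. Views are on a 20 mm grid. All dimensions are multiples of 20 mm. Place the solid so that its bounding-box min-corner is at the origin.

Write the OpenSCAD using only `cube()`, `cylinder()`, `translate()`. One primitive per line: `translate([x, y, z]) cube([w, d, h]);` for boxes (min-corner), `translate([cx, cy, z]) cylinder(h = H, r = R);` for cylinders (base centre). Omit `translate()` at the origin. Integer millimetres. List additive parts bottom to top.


cube([340, 180, 20]);
translate([180, 20, 20]) cube([80, 80, 100]);
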